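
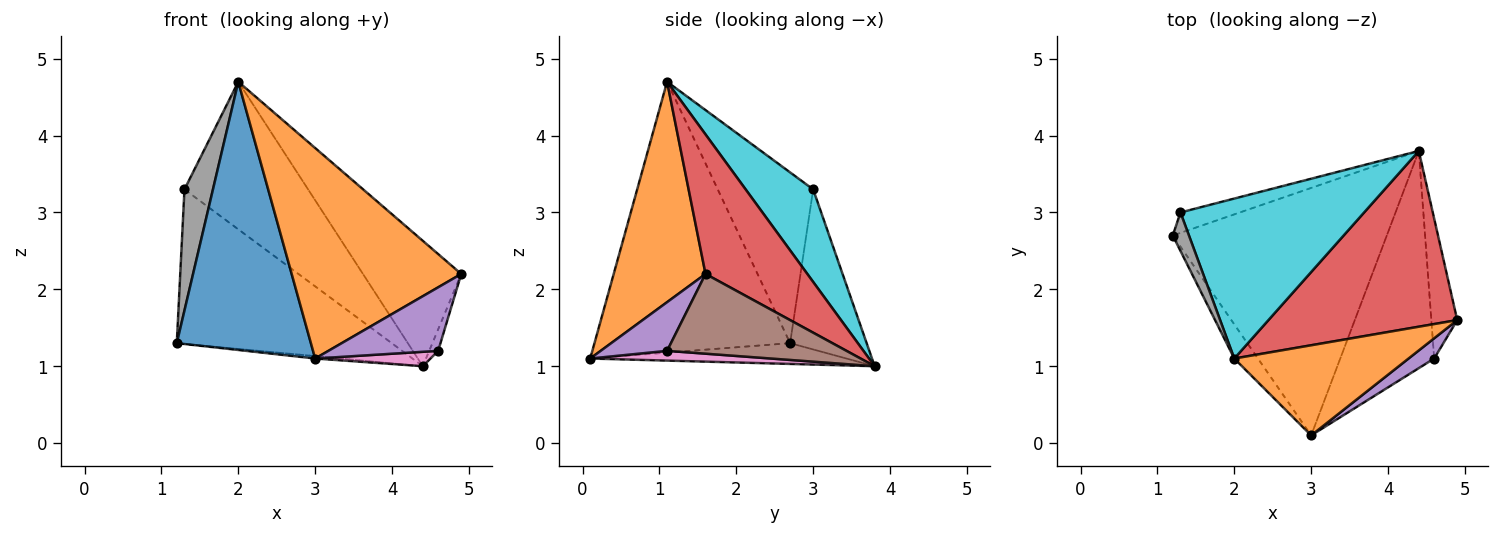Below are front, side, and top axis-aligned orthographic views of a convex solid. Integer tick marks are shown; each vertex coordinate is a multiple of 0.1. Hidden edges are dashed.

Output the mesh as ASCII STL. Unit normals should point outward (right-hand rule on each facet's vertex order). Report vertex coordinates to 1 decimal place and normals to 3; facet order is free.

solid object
 facet normal -0.823 -0.564 -0.072
  outer loop
   vertex 2.0 1.1 4.7
   vertex 1.2 2.7 1.3
   vertex 3.0 0.1 1.1
  endloop
 endfacet
 facet normal 0.446 -0.823 0.352
  outer loop
   vertex 2.0 1.1 4.7
   vertex 3.0 0.1 1.1
   vertex 4.9 1.6 2.2
  endloop
 endfacet
 facet normal -0.097 0.010 -0.995
  outer loop
   vertex 4.4 3.8 1.0
   vertex 3.0 0.1 1.1
   vertex 1.2 2.7 1.3
  endloop
 endfacet
 facet normal 0.516 0.498 0.698
  outer loop
   vertex 4.4 3.8 1.0
   vertex 2.0 1.1 4.7
   vertex 4.9 1.6 2.2
  endloop
 endfacet
 facet normal 0.499 -0.825 0.263
  outer loop
   vertex 4.6 1.1 1.2
   vertex 4.9 1.6 2.2
   vertex 3.0 0.1 1.1
  endloop
 endfacet
 facet normal 0.950 0.047 -0.309
  outer loop
   vertex 4.6 1.1 1.2
   vertex 4.4 3.8 1.0
   vertex 4.9 1.6 2.2
  endloop
 endfacet
 facet normal 0.103 -0.066 -0.992
  outer loop
   vertex 4.6 1.1 1.2
   vertex 3.0 0.1 1.1
   vertex 4.4 3.8 1.0
  endloop
 endfacet
 facet normal -0.954 -0.285 0.090
  outer loop
   vertex 1.3 3.0 3.3
   vertex 1.2 2.7 1.3
   vertex 2.0 1.1 4.7
  endloop
 endfacet
 facet normal -0.333 0.935 -0.124
  outer loop
   vertex 1.3 3.0 3.3
   vertex 4.4 3.8 1.0
   vertex 1.2 2.7 1.3
  endloop
 endfacet
 facet normal 0.347 0.636 0.689
  outer loop
   vertex 1.3 3.0 3.3
   vertex 2.0 1.1 4.7
   vertex 4.4 3.8 1.0
  endloop
 endfacet
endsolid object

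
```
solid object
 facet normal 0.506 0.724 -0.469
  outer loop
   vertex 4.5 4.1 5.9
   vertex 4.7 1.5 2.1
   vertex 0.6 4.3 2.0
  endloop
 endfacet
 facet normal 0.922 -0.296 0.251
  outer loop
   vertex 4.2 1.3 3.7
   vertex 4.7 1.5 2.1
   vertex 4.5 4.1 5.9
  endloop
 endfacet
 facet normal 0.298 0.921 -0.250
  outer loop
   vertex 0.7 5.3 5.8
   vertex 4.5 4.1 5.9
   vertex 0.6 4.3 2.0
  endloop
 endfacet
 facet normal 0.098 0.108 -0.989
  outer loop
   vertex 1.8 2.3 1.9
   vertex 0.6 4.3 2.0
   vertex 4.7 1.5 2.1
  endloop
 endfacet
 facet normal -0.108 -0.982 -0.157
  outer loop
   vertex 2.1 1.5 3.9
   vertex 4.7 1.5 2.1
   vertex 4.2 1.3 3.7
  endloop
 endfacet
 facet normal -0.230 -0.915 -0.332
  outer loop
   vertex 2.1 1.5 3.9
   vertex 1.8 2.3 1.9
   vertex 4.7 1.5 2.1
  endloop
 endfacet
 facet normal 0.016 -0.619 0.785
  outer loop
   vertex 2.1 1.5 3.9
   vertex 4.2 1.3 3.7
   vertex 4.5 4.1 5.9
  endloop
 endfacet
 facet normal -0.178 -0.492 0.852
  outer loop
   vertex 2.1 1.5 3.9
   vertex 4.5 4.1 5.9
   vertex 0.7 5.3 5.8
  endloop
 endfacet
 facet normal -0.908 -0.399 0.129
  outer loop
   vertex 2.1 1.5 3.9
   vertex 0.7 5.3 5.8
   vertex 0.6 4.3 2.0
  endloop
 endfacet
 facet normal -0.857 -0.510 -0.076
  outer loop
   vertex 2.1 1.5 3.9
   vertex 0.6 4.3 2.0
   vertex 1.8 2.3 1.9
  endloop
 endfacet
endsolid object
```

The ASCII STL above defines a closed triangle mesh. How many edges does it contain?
15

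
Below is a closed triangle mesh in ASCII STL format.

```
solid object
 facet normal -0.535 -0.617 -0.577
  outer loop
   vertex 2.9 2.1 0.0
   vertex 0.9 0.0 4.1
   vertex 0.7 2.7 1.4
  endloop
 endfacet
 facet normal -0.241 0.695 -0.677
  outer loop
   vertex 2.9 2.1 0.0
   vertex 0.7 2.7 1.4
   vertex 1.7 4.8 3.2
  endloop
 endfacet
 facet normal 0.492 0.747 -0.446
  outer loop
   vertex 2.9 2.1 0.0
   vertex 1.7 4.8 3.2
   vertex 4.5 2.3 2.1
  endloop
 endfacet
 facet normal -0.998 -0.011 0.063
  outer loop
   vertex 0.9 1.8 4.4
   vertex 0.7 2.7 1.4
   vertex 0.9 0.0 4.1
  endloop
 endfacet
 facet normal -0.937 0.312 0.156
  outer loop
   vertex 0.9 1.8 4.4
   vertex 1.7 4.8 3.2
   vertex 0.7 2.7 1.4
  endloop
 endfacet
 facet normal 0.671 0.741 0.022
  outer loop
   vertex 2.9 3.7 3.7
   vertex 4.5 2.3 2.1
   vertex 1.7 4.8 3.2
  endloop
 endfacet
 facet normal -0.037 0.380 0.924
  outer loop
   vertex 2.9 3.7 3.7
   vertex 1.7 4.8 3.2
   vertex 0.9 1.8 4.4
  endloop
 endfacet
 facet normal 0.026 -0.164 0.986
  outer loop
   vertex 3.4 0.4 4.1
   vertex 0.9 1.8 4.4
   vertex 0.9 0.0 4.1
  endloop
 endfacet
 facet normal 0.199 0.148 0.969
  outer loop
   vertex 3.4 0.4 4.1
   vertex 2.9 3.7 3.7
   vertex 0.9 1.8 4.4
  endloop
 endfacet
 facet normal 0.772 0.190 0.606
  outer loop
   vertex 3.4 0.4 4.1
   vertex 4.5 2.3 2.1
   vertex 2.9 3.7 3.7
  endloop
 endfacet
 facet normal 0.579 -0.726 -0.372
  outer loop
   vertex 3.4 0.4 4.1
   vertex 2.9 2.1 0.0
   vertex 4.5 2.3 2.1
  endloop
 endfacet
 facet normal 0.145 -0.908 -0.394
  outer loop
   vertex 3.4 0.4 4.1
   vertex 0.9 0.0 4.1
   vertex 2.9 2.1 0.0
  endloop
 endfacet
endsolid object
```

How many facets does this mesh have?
12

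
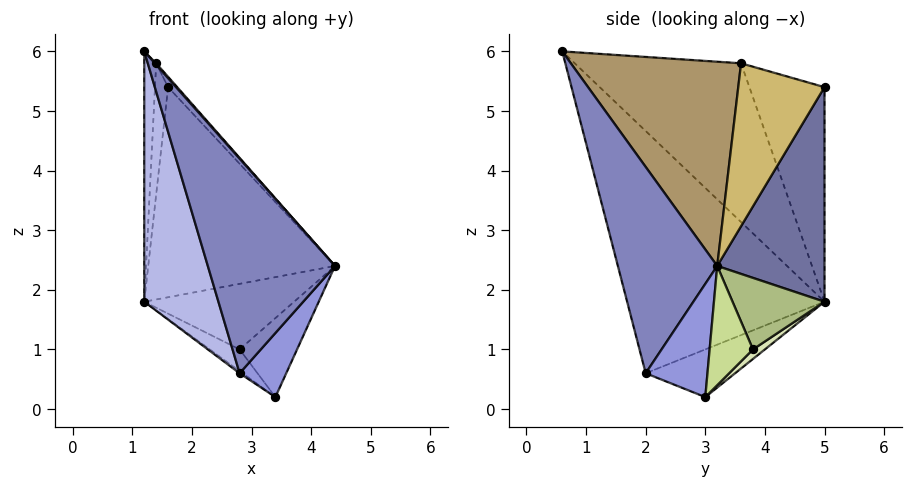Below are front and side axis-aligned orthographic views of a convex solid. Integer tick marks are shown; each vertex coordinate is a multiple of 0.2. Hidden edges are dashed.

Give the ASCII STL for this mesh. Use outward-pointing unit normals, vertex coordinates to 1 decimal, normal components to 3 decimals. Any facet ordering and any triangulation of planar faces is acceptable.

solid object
 facet normal 0.497 0.866 -0.055
  outer loop
   vertex 1.6 5.0 5.4
   vertex 4.4 3.2 2.4
   vertex 1.2 5.0 1.8
  endloop
 endfacet
 facet normal 0.615 -0.788 -0.022
  outer loop
   vertex 2.8 2.0 0.6
   vertex 4.4 3.2 2.4
   vertex 1.2 0.6 6.0
  endloop
 endfacet
 facet normal 0.763 -0.576 -0.294
  outer loop
   vertex 2.8 2.0 0.6
   vertex 3.4 3.0 0.2
   vertex 4.4 3.2 2.4
  endloop
 endfacet
 facet normal -0.878 -0.330 -0.346
  outer loop
   vertex 2.8 2.0 0.6
   vertex 1.2 0.6 6.0
   vertex 1.2 5.0 1.8
  endloop
 endfacet
 facet normal -0.577 0.019 -0.817
  outer loop
   vertex 2.8 2.0 0.6
   vertex 1.2 5.0 1.8
   vertex 3.4 3.0 0.2
  endloop
 endfacet
 facet normal 0.509 0.830 -0.226
  outer loop
   vertex 2.8 3.8 1.0
   vertex 1.2 5.0 1.8
   vertex 4.4 3.2 2.4
  endloop
 endfacet
 facet normal 0.569 0.754 -0.327
  outer loop
   vertex 2.8 3.8 1.0
   vertex 4.4 3.2 2.4
   vertex 3.4 3.0 0.2
  endloop
 endfacet
 facet normal 0.311 0.778 -0.545
  outer loop
   vertex 2.8 3.8 1.0
   vertex 3.4 3.0 0.2
   vertex 1.2 5.0 1.8
  endloop
 endfacet
 facet normal 0.749 -0.006 0.662
  outer loop
   vertex 1.4 3.6 5.8
   vertex 1.2 0.6 6.0
   vertex 4.4 3.2 2.4
  endloop
 endfacet
 facet normal 0.752 0.079 0.654
  outer loop
   vertex 1.4 3.6 5.8
   vertex 4.4 3.2 2.4
   vertex 1.6 5.0 5.4
  endloop
 endfacet
 facet normal -0.995 0.071 0.075
  outer loop
   vertex 1.4 3.6 5.8
   vertex 1.2 5.0 1.8
   vertex 1.2 0.6 6.0
  endloop
 endfacet
 facet normal -0.979 0.171 0.109
  outer loop
   vertex 1.4 3.6 5.8
   vertex 1.6 5.0 5.4
   vertex 1.2 5.0 1.8
  endloop
 endfacet
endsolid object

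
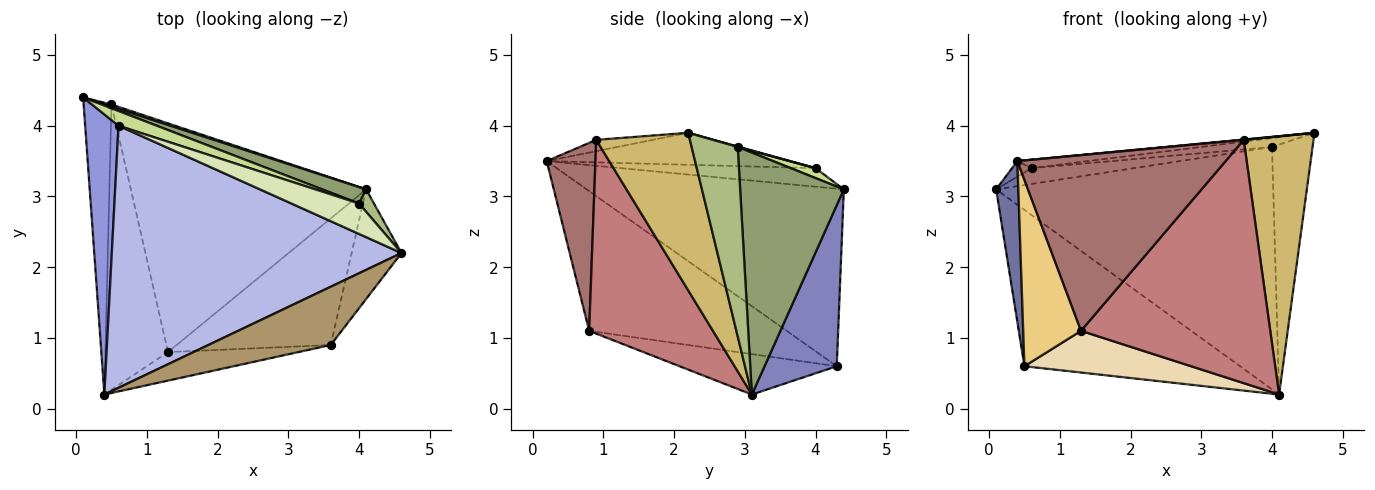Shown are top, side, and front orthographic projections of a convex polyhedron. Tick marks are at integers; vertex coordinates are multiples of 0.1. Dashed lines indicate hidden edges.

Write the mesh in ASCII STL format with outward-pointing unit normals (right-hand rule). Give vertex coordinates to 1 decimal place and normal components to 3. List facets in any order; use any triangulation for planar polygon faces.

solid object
 facet normal -0.984 -0.085 -0.154
  outer loop
   vertex 0.5 4.3 0.6
   vertex 0.4 0.2 3.5
   vertex 0.1 4.4 3.1
  endloop
 endfacet
 facet normal 0.317 0.948 0.013
  outer loop
   vertex 0.5 4.3 0.6
   vertex 0.1 4.4 3.1
   vertex 4.1 3.1 0.2
  endloop
 endfacet
 facet normal -0.485 0.049 0.873
  outer loop
   vertex 0.6 4.0 3.4
   vertex 0.1 4.4 3.1
   vertex 0.4 0.2 3.5
  endloop
 endfacet
 facet normal -0.110 0.032 0.993
  outer loop
   vertex 0.6 4.0 3.4
   vertex 0.4 0.2 3.5
   vertex 4.6 2.2 3.9
  endloop
 endfacet
 facet normal 0.350 0.935 0.063
  outer loop
   vertex 4.0 2.9 3.7
   vertex 4.1 3.1 0.2
   vertex 0.1 4.4 3.1
  endloop
 endfacet
 facet normal 0.750 0.659 0.059
  outer loop
   vertex 4.0 2.9 3.7
   vertex 4.6 2.2 3.9
   vertex 4.1 3.1 0.2
  endloop
 endfacet
 facet normal 0.174 0.721 0.671
  outer loop
   vertex 4.0 2.9 3.7
   vertex 0.1 4.4 3.1
   vertex 0.6 4.0 3.4
  endloop
 endfacet
 facet normal 0.006 0.279 0.960
  outer loop
   vertex 4.0 2.9 3.7
   vertex 0.6 4.0 3.4
   vertex 4.6 2.2 3.9
  endloop
 endfacet
 facet normal -0.092 -0.006 0.996
  outer loop
   vertex 3.6 0.9 3.8
   vertex 4.6 2.2 3.9
   vertex 0.4 0.2 3.5
  endloop
 endfacet
 facet normal 0.777 -0.579 -0.246
  outer loop
   vertex 3.6 0.9 3.8
   vertex 4.1 3.1 0.2
   vertex 4.6 2.2 3.9
  endloop
 endfacet
 facet normal -0.882 -0.258 -0.395
  outer loop
   vertex 1.3 0.8 1.1
   vertex 0.4 0.2 3.5
   vertex 0.5 4.3 0.6
  endloop
 endfacet
 facet normal -0.167 -0.177 -0.970
  outer loop
   vertex 1.3 0.8 1.1
   vertex 0.5 4.3 0.6
   vertex 4.1 3.1 0.2
  endloop
 endfacet
 facet normal 0.225 -0.962 -0.156
  outer loop
   vertex 1.3 0.8 1.1
   vertex 3.6 0.9 3.8
   vertex 0.4 0.2 3.5
  endloop
 endfacet
 facet normal 0.502 -0.767 -0.399
  outer loop
   vertex 1.3 0.8 1.1
   vertex 4.1 3.1 0.2
   vertex 3.6 0.9 3.8
  endloop
 endfacet
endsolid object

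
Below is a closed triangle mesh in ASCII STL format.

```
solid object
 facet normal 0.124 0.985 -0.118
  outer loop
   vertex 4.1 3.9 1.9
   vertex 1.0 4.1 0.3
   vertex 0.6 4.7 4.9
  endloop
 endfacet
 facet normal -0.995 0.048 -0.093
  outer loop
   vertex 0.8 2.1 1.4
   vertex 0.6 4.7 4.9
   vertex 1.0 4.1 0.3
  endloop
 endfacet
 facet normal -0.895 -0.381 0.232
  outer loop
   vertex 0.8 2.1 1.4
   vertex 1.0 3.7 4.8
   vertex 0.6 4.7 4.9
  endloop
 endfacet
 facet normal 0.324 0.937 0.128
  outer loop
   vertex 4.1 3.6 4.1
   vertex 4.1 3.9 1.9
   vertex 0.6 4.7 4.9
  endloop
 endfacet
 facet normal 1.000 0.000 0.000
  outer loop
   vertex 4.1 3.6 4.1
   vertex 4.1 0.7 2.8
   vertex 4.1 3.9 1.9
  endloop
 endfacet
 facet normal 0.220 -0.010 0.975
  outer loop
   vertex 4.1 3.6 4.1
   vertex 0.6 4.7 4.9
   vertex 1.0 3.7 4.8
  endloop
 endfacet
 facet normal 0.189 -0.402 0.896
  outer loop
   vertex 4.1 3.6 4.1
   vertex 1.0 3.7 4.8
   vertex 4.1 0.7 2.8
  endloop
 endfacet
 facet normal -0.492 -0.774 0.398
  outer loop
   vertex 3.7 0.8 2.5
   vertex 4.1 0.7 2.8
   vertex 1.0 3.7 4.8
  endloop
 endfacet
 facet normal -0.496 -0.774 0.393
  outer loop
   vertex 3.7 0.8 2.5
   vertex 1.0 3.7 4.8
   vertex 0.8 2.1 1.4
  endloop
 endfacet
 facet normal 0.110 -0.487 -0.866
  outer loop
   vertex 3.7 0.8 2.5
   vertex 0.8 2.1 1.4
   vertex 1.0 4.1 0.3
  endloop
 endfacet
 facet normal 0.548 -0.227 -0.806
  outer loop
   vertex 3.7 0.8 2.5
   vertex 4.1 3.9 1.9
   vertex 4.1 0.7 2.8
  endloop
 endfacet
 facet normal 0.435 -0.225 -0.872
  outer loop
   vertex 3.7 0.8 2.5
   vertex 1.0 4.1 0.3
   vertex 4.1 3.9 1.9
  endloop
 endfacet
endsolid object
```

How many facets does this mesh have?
12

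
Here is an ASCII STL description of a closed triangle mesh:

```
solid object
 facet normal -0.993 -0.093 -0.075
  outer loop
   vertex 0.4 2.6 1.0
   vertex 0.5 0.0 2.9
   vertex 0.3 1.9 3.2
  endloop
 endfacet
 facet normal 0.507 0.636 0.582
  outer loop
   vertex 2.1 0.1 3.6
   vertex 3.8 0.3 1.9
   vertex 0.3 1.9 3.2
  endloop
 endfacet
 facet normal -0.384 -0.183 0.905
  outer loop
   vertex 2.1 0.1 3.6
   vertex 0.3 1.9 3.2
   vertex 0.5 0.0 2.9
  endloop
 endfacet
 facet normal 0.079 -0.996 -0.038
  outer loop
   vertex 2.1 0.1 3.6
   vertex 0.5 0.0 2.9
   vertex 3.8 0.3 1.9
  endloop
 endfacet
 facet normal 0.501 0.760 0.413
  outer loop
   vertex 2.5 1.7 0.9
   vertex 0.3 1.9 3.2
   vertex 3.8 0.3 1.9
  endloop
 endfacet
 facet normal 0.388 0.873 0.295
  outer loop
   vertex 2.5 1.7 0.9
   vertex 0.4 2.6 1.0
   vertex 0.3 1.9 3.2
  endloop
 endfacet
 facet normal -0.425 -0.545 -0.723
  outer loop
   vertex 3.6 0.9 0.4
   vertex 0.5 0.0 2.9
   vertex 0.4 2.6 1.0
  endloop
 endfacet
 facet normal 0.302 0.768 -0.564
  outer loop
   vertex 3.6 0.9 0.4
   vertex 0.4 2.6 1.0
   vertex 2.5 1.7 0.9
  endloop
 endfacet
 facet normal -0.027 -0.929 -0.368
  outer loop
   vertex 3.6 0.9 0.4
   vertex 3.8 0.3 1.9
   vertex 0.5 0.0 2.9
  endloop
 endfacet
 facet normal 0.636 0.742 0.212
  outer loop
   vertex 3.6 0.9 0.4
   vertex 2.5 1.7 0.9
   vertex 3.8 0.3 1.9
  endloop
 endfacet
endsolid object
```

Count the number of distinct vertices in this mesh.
7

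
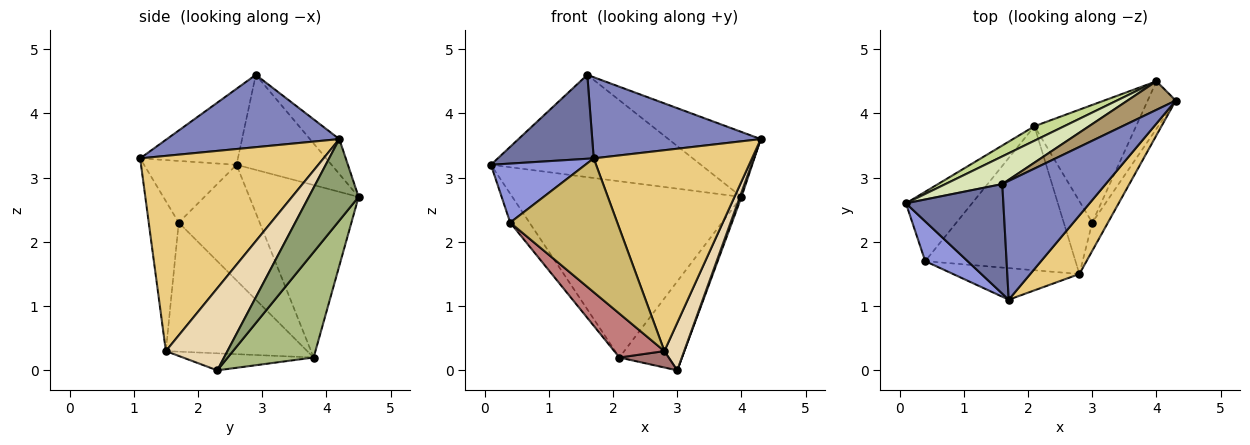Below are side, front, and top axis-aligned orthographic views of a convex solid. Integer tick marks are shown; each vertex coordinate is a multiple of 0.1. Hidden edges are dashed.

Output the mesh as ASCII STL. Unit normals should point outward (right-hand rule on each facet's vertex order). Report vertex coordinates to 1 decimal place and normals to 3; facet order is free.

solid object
 facet normal -0.527 -0.517 0.675
  outer loop
   vertex 1.6 2.9 4.6
   vertex 0.1 2.6 3.2
   vertex 1.7 1.1 3.3
  endloop
 endfacet
 facet normal 0.500 -0.489 0.715
  outer loop
   vertex 1.6 2.9 4.6
   vertex 1.7 1.1 3.3
   vertex 4.3 4.2 3.6
  endloop
 endfacet
 facet normal -0.631 -0.644 0.434
  outer loop
   vertex 0.4 1.7 2.3
   vertex 1.7 1.1 3.3
   vertex 0.1 2.6 3.2
  endloop
 endfacet
 facet normal -0.850 0.202 -0.486
  outer loop
   vertex 0.4 1.7 2.3
   vertex 0.1 2.6 3.2
   vertex 2.1 3.8 0.2
  endloop
 endfacet
 facet normal 0.945 -0.030 -0.325
  outer loop
   vertex 4.0 4.5 2.7
   vertex 4.3 4.2 3.6
   vertex 3.0 2.3 0.0
  endloop
 endfacet
 facet normal 0.638 0.464 -0.615
  outer loop
   vertex 4.0 4.5 2.7
   vertex 3.0 2.3 0.0
   vertex 2.1 3.8 0.2
  endloop
 endfacet
 facet normal -0.429 0.900 0.074
  outer loop
   vertex 4.0 4.5 2.7
   vertex 2.1 3.8 0.2
   vertex 0.1 2.6 3.2
  endloop
 endfacet
 facet normal -0.400 0.885 0.239
  outer loop
   vertex 4.0 4.5 2.7
   vertex 0.1 2.6 3.2
   vertex 1.6 2.9 4.6
  endloop
 endfacet
 facet normal -0.280 0.879 0.386
  outer loop
   vertex 4.0 4.5 2.7
   vertex 1.6 2.9 4.6
   vertex 4.3 4.2 3.6
  endloop
 endfacet
 facet normal -0.263 -0.939 -0.222
  outer loop
   vertex 2.8 1.5 0.3
   vertex 1.7 1.1 3.3
   vertex 0.4 1.7 2.3
  endloop
 endfacet
 facet normal 0.744 -0.642 0.187
  outer loop
   vertex 2.8 1.5 0.3
   vertex 4.3 4.2 3.6
   vertex 1.7 1.1 3.3
  endloop
 endfacet
 facet normal 0.937 -0.301 -0.179
  outer loop
   vertex 2.8 1.5 0.3
   vertex 3.0 2.3 0.0
   vertex 4.3 4.2 3.6
  endloop
 endfacet
 facet normal -0.504 -0.190 -0.843
  outer loop
   vertex 2.8 1.5 0.3
   vertex 2.1 3.8 0.2
   vertex 3.0 2.3 0.0
  endloop
 endfacet
 facet normal -0.635 -0.225 -0.739
  outer loop
   vertex 2.8 1.5 0.3
   vertex 0.4 1.7 2.3
   vertex 2.1 3.8 0.2
  endloop
 endfacet
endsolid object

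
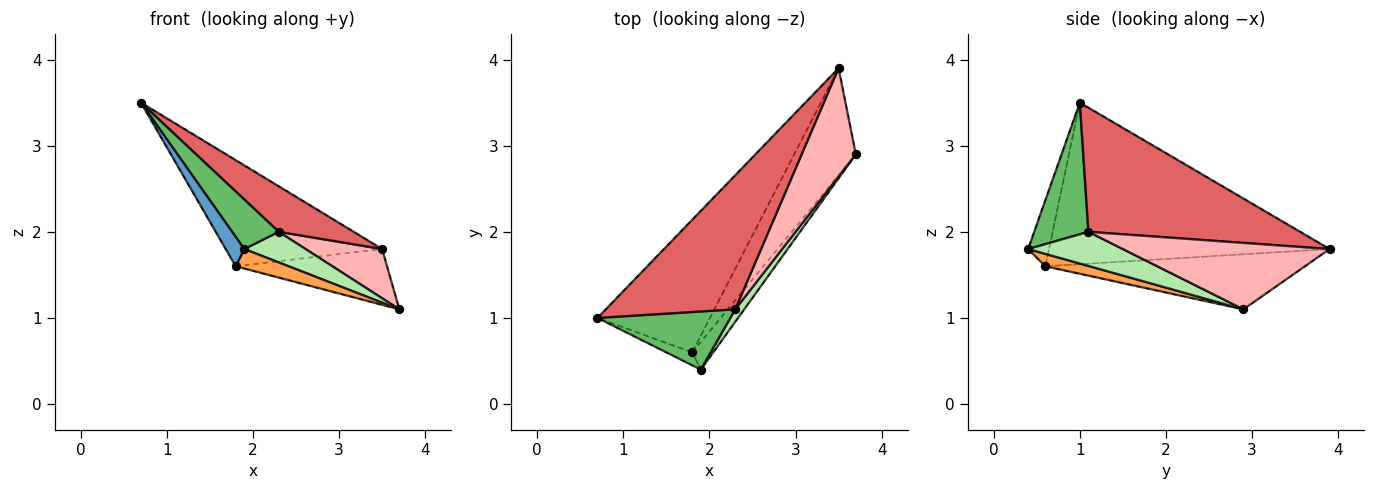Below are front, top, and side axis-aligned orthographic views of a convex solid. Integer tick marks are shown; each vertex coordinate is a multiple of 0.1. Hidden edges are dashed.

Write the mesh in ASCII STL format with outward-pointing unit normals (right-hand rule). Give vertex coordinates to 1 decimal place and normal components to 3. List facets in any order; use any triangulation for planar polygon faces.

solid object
 facet normal -0.717 -0.639 -0.280
  outer loop
   vertex 1.8 0.6 1.6
   vertex 1.9 0.4 1.8
   vertex 0.7 1.0 3.5
  endloop
 endfacet
 facet normal -0.746 0.416 -0.520
  outer loop
   vertex 1.8 0.6 1.6
   vertex 0.7 1.0 3.5
   vertex 3.5 3.9 1.8
  endloop
 endfacet
 facet normal 0.434 -0.519 -0.736
  outer loop
   vertex 1.8 0.6 1.6
   vertex 3.7 2.9 1.1
   vertex 1.9 0.4 1.8
  endloop
 endfacet
 facet normal -0.621 0.362 -0.695
  outer loop
   vertex 1.8 0.6 1.6
   vertex 3.5 3.9 1.8
   vertex 3.7 2.9 1.1
  endloop
 endfacet
 facet normal 0.602 -0.518 0.608
  outer loop
   vertex 2.3 1.1 2.0
   vertex 0.7 1.0 3.5
   vertex 1.9 0.4 1.8
  endloop
 endfacet
 facet normal 0.820 -0.530 0.215
  outer loop
   vertex 2.3 1.1 2.0
   vertex 1.9 0.4 1.8
   vertex 3.7 2.9 1.1
  endloop
 endfacet
 facet normal 0.672 -0.238 0.701
  outer loop
   vertex 2.3 1.1 2.0
   vertex 3.5 3.9 1.8
   vertex 0.7 1.0 3.5
  endloop
 endfacet
 facet normal 0.745 -0.276 0.607
  outer loop
   vertex 2.3 1.1 2.0
   vertex 3.7 2.9 1.1
   vertex 3.5 3.9 1.8
  endloop
 endfacet
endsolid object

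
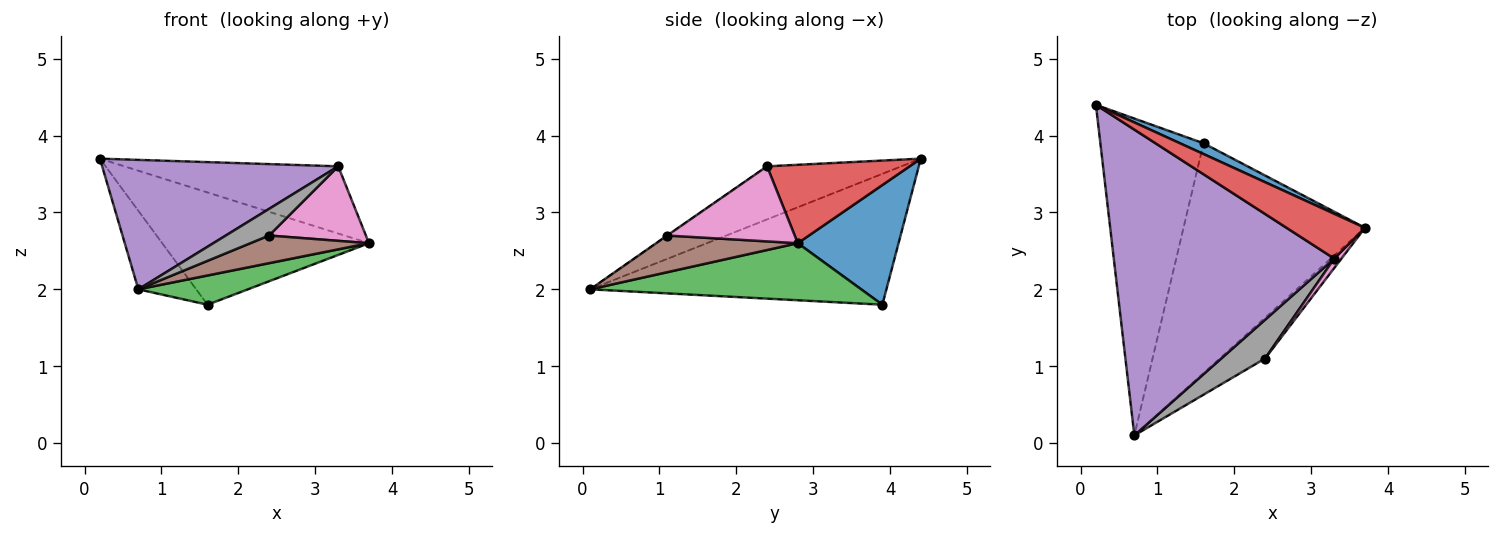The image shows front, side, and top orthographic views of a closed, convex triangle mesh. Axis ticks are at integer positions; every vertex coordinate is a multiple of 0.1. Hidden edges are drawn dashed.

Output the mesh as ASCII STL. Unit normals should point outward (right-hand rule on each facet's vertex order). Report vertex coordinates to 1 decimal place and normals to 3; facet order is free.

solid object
 facet normal 0.436 0.896 0.086
  outer loop
   vertex 1.6 3.9 1.8
   vertex 0.2 4.4 3.7
   vertex 3.7 2.8 2.6
  endloop
 endfacet
 facet normal -0.776 0.152 -0.612
  outer loop
   vertex 1.6 3.9 1.8
   vertex 0.7 0.1 2.0
   vertex 0.2 4.4 3.7
  endloop
 endfacet
 facet normal 0.298 -0.120 -0.947
  outer loop
   vertex 1.6 3.9 1.8
   vertex 3.7 2.8 2.6
   vertex 0.7 0.1 2.0
  endloop
 endfacet
 facet normal 0.485 0.728 0.485
  outer loop
   vertex 3.3 2.4 3.6
   vertex 3.7 2.8 2.6
   vertex 0.2 4.4 3.7
  endloop
 endfacet
 facet normal -0.217 -0.381 0.899
  outer loop
   vertex 3.3 2.4 3.6
   vertex 0.2 4.4 3.7
   vertex 0.7 0.1 2.0
  endloop
 endfacet
 facet normal 0.557 -0.467 -0.687
  outer loop
   vertex 2.4 1.1 2.7
   vertex 0.7 0.1 2.0
   vertex 3.7 2.8 2.6
  endloop
 endfacet
 facet normal 0.794 -0.603 0.077
  outer loop
   vertex 2.4 1.1 2.7
   vertex 3.7 2.8 2.6
   vertex 3.3 2.4 3.6
  endloop
 endfacet
 facet normal -0.006 -0.566 0.824
  outer loop
   vertex 2.4 1.1 2.7
   vertex 3.3 2.4 3.6
   vertex 0.7 0.1 2.0
  endloop
 endfacet
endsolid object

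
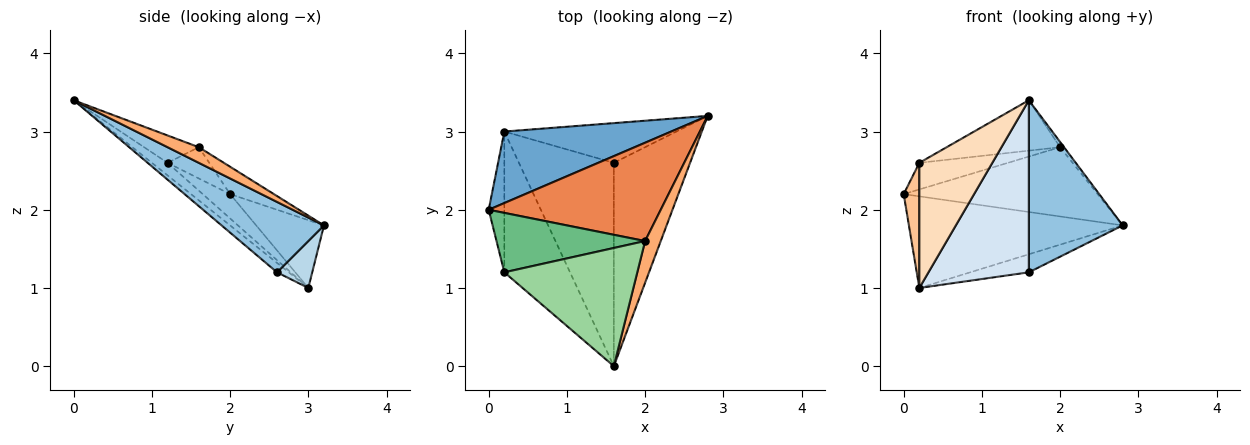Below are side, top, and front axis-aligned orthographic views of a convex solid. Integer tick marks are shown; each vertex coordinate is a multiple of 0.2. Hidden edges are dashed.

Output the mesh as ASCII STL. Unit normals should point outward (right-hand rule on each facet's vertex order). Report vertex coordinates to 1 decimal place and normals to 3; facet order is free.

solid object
 facet normal -0.242 0.765 0.597
  outer loop
   vertex 0.2 3.0 1.0
   vertex 0.0 2.0 2.2
   vertex 2.8 3.2 1.8
  endloop
 endfacet
 facet normal 0.576 -0.528 -0.624
  outer loop
   vertex 1.6 2.6 1.2
   vertex 2.8 3.2 1.8
   vertex 1.6 0.0 3.4
  endloop
 endfacet
 facet normal 0.241 0.402 -0.884
  outer loop
   vertex 1.6 2.6 1.2
   vertex 0.2 3.0 1.0
   vertex 2.8 3.2 1.8
  endloop
 endfacet
 facet normal -0.075 -0.644 -0.761
  outer loop
   vertex 1.6 2.6 1.2
   vertex 1.6 0.0 3.4
   vertex 0.2 3.0 1.0
  endloop
 endfacet
 facet normal -0.129 0.571 0.811
  outer loop
   vertex 2.0 1.6 2.8
   vertex 2.8 3.2 1.8
   vertex 0.0 2.0 2.2
  endloop
 endfacet
 facet normal 0.704 0.088 0.704
  outer loop
   vertex 2.0 1.6 2.8
   vertex 1.6 0.0 3.4
   vertex 2.8 3.2 1.8
  endloop
 endfacet
 facet normal -0.758 -0.433 -0.487
  outer loop
   vertex 0.2 1.2 2.6
   vertex 0.0 2.0 2.2
   vertex 0.2 3.0 1.0
  endloop
 endfacet
 facet normal -0.141 -0.658 -0.740
  outer loop
   vertex 0.2 1.2 2.6
   vertex 0.2 3.0 1.0
   vertex 1.6 0.0 3.4
  endloop
 endfacet
 facet normal -0.189 0.401 0.896
  outer loop
   vertex 0.2 1.2 2.6
   vertex 2.0 1.6 2.8
   vertex 0.0 2.0 2.2
  endloop
 endfacet
 facet normal -0.186 0.385 0.904
  outer loop
   vertex 0.2 1.2 2.6
   vertex 1.6 0.0 3.4
   vertex 2.0 1.6 2.8
  endloop
 endfacet
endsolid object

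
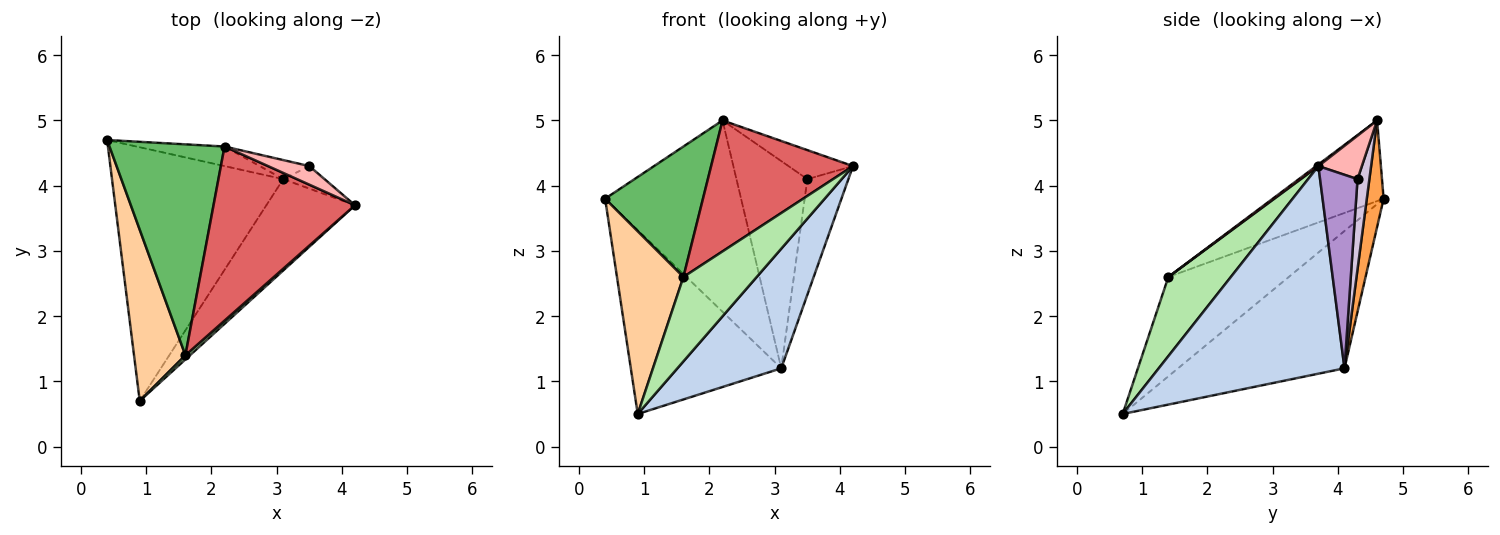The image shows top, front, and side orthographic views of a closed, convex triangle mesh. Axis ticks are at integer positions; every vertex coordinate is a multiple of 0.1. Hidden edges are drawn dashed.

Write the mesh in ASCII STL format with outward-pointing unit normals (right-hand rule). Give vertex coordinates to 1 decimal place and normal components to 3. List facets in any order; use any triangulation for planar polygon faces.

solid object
 facet normal -0.545 0.492 -0.679
  outer loop
   vertex 3.1 4.1 1.2
   vertex 0.9 0.7 0.5
   vertex 0.4 4.7 3.8
  endloop
 endfacet
 facet normal 0.818 -0.457 -0.349
  outer loop
   vertex 3.1 4.1 1.2
   vertex 4.2 3.7 4.3
   vertex 0.9 0.7 0.5
  endloop
 endfacet
 facet normal 0.122 0.987 -0.101
  outer loop
   vertex 3.1 4.1 1.2
   vertex 0.4 4.7 3.8
   vertex 2.2 4.6 5.0
  endloop
 endfacet
 facet normal -0.798 -0.440 0.413
  outer loop
   vertex 1.6 1.4 2.6
   vertex 0.4 4.7 3.8
   vertex 0.9 0.7 0.5
  endloop
 endfacet
 facet normal -0.512 -0.452 0.730
  outer loop
   vertex 1.6 1.4 2.6
   vertex 2.2 4.6 5.0
   vertex 0.4 4.7 3.8
  endloop
 endfacet
 facet normal 0.648 -0.760 0.037
  outer loop
   vertex 1.6 1.4 2.6
   vertex 0.9 0.7 0.5
   vertex 4.2 3.7 4.3
  endloop
 endfacet
 facet normal 0.009 -0.601 0.799
  outer loop
   vertex 1.6 1.4 2.6
   vertex 4.2 3.7 4.3
   vertex 2.2 4.6 5.0
  endloop
 endfacet
 facet normal 0.494 0.732 0.469
  outer loop
   vertex 3.5 4.3 4.1
   vertex 2.2 4.6 5.0
   vertex 4.2 3.7 4.3
  endloop
 endfacet
 facet normal 0.667 0.731 -0.142
  outer loop
   vertex 3.5 4.3 4.1
   vertex 4.2 3.7 4.3
   vertex 3.1 4.1 1.2
  endloop
 endfacet
 facet normal 0.164 0.982 -0.090
  outer loop
   vertex 3.5 4.3 4.1
   vertex 3.1 4.1 1.2
   vertex 2.2 4.6 5.0
  endloop
 endfacet
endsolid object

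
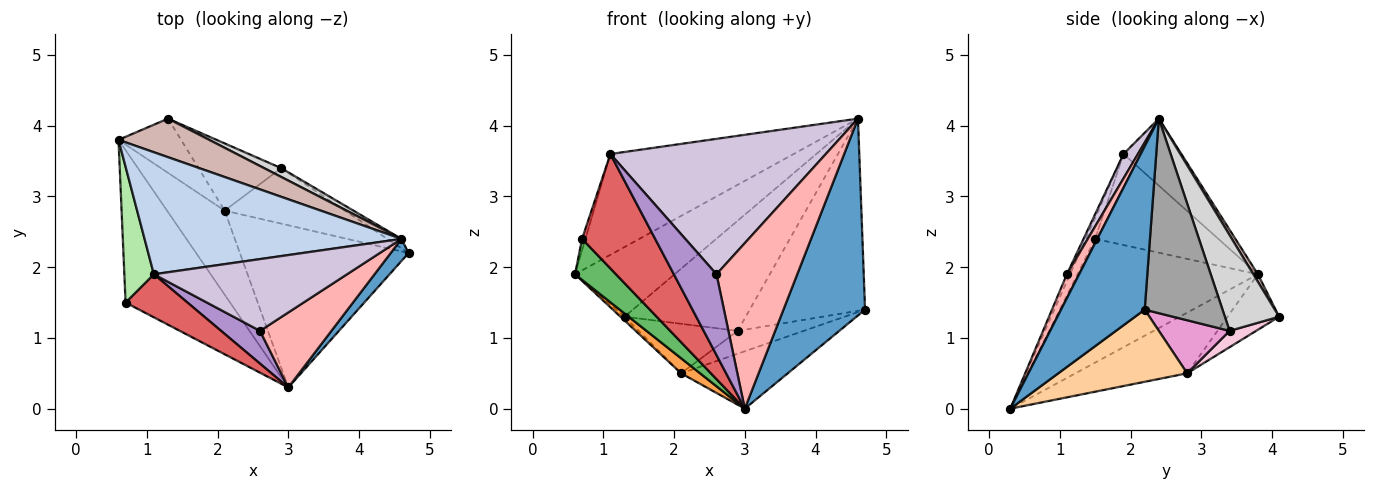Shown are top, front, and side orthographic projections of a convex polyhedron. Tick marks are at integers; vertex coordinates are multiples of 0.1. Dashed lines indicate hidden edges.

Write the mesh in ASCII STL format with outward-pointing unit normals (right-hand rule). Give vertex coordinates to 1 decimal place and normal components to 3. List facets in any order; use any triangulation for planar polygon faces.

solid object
 facet normal 0.714 -0.696 0.078
  outer loop
   vertex 4.6 2.4 4.1
   vertex 3.0 0.3 0.0
   vertex 4.7 2.2 1.4
  endloop
 endfacet
 facet normal -0.197 0.624 0.756
  outer loop
   vertex 1.1 1.9 3.6
   vertex 4.6 2.4 4.1
   vertex 0.6 3.8 1.9
  endloop
 endfacet
 facet normal -0.720 -0.122 -0.684
  outer loop
   vertex 2.1 2.8 0.5
   vertex 3.0 0.3 0.0
   vertex 0.6 3.8 1.9
  endloop
 endfacet
 facet normal 0.374 0.310 -0.874
  outer loop
   vertex 2.1 2.8 0.5
   vertex 4.7 2.2 1.4
   vertex 3.0 0.3 0.0
  endloop
 endfacet
 facet normal -0.753 -0.171 -0.636
  outer loop
   vertex 0.7 1.5 2.4
   vertex 0.6 3.8 1.9
   vertex 3.0 0.3 0.0
  endloop
 endfacet
 facet normal -0.951 0.026 0.308
  outer loop
   vertex 0.7 1.5 2.4
   vertex 1.1 1.9 3.6
   vertex 0.6 3.8 1.9
  endloop
 endfacet
 facet normal -0.120 -0.929 0.350
  outer loop
   vertex 0.7 1.5 2.4
   vertex 3.0 0.3 0.0
   vertex 1.1 1.9 3.6
  endloop
 endfacet
 facet normal 0.137 -0.902 0.409
  outer loop
   vertex 2.6 1.1 1.9
   vertex 3.0 0.3 0.0
   vertex 4.6 2.4 4.1
  endloop
 endfacet
 facet normal -0.068 -0.925 0.375
  outer loop
   vertex 2.6 1.1 1.9
   vertex 1.1 1.9 3.6
   vertex 3.0 0.3 0.0
  endloop
 endfacet
 facet normal 0.059 -0.882 0.467
  outer loop
   vertex 2.6 1.1 1.9
   vertex 4.6 2.4 4.1
   vertex 1.1 1.9 3.6
  endloop
 endfacet
 facet normal -0.663 0.052 -0.747
  outer loop
   vertex 1.3 4.1 1.3
   vertex 2.1 2.8 0.5
   vertex 0.6 3.8 1.9
  endloop
 endfacet
 facet normal 0.040 0.874 0.484
  outer loop
   vertex 1.3 4.1 1.3
   vertex 0.6 3.8 1.9
   vertex 4.6 2.4 4.1
  endloop
 endfacet
 facet normal 0.378 0.353 -0.856
  outer loop
   vertex 2.9 3.4 1.1
   vertex 4.7 2.2 1.4
   vertex 2.1 2.8 0.5
  endloop
 endfacet
 facet normal 0.157 0.586 -0.795
  outer loop
   vertex 2.9 3.4 1.1
   vertex 2.1 2.8 0.5
   vertex 1.3 4.1 1.3
  endloop
 endfacet
 facet normal 0.559 0.828 -0.041
  outer loop
   vertex 2.9 3.4 1.1
   vertex 4.6 2.4 4.1
   vertex 4.7 2.2 1.4
  endloop
 endfacet
 facet normal 0.407 0.910 0.073
  outer loop
   vertex 2.9 3.4 1.1
   vertex 1.3 4.1 1.3
   vertex 4.6 2.4 4.1
  endloop
 endfacet
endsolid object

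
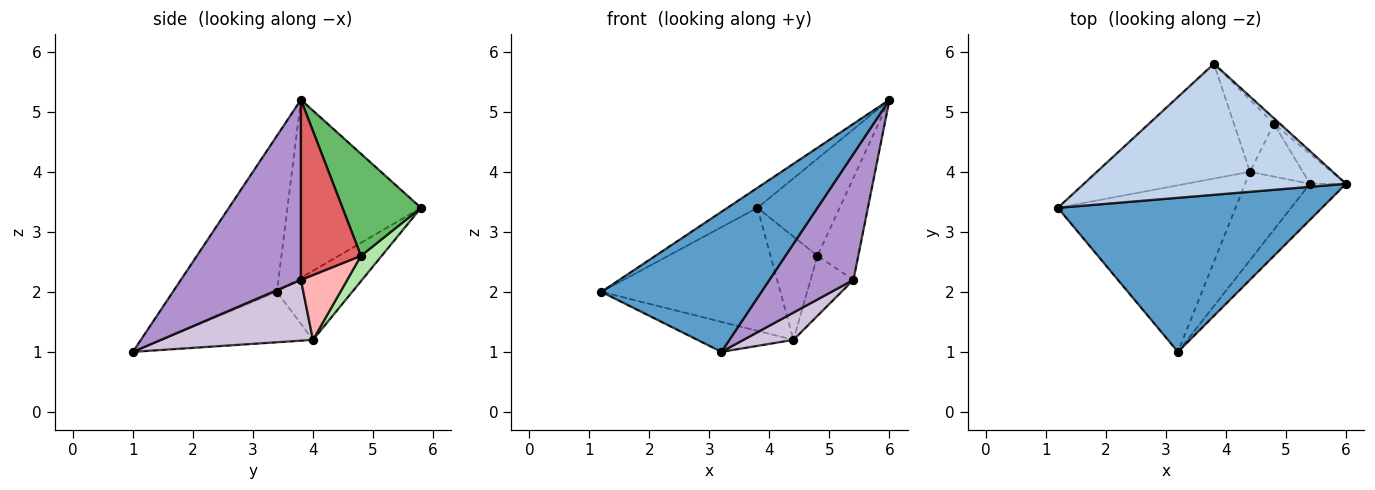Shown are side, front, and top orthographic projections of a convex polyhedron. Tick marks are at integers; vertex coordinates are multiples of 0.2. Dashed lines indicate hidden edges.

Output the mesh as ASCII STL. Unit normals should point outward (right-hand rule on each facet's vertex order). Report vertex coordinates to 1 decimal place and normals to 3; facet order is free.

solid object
 facet normal -0.401 -0.616 0.678
  outer loop
   vertex 3.2 1.0 1.0
   vertex 6.0 3.8 5.2
   vertex 1.2 3.4 2.0
  endloop
 endfacet
 facet normal -0.558 0.125 0.821
  outer loop
   vertex 3.8 5.8 3.4
   vertex 1.2 3.4 2.0
   vertex 6.0 3.8 5.2
  endloop
 endfacet
 facet normal -0.269 0.171 -0.948
  outer loop
   vertex 4.4 4.0 1.2
   vertex 3.2 1.0 1.0
   vertex 1.2 3.4 2.0
  endloop
 endfacet
 facet normal -0.294 0.699 -0.652
  outer loop
   vertex 4.4 4.0 1.2
   vertex 1.2 3.4 2.0
   vertex 3.8 5.8 3.4
  endloop
 endfacet
 facet normal 0.690 0.723 -0.041
  outer loop
   vertex 4.8 4.8 2.6
   vertex 3.8 5.8 3.4
   vertex 6.0 3.8 5.2
  endloop
 endfacet
 facet normal 0.341 0.771 -0.538
  outer loop
   vertex 4.8 4.8 2.6
   vertex 4.4 4.0 1.2
   vertex 3.8 5.8 3.4
  endloop
 endfacet
 facet normal 0.816 0.555 -0.163
  outer loop
   vertex 5.4 3.8 2.2
   vertex 4.8 4.8 2.6
   vertex 6.0 3.8 5.2
  endloop
 endfacet
 facet normal 0.630 0.583 -0.513
  outer loop
   vertex 5.4 3.8 2.2
   vertex 4.4 4.0 1.2
   vertex 4.8 4.8 2.6
  endloop
 endfacet
 facet normal 0.808 -0.566 -0.162
  outer loop
   vertex 5.4 3.8 2.2
   vertex 6.0 3.8 5.2
   vertex 3.2 1.0 1.0
  endloop
 endfacet
 facet normal 0.668 -0.220 -0.711
  outer loop
   vertex 5.4 3.8 2.2
   vertex 3.2 1.0 1.0
   vertex 4.4 4.0 1.2
  endloop
 endfacet
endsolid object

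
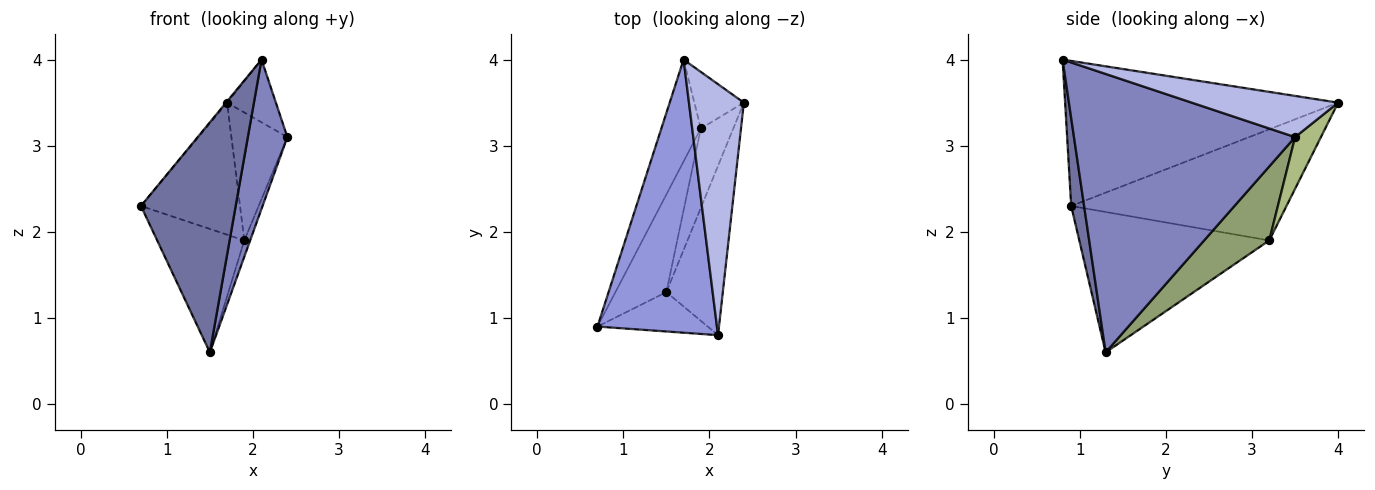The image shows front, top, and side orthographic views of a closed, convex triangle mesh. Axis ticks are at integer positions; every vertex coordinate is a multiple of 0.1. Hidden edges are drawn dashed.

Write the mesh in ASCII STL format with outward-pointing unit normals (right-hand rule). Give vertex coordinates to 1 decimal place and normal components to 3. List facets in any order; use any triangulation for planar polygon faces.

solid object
 facet normal 0.133 -0.977 -0.167
  outer loop
   vertex 1.5 1.3 0.6
   vertex 2.1 0.8 4.0
   vertex 0.7 0.9 2.3
  endloop
 endfacet
 facet normal 0.965 -0.173 -0.196
  outer loop
   vertex 1.5 1.3 0.6
   vertex 2.4 3.5 3.1
   vertex 2.1 0.8 4.0
  endloop
 endfacet
 facet normal -0.772 0.003 0.636
  outer loop
   vertex 1.7 4.0 3.5
   vertex 0.7 0.9 2.3
   vertex 2.1 0.8 4.0
  endloop
 endfacet
 facet normal 0.588 0.196 0.784
  outer loop
   vertex 1.7 4.0 3.5
   vertex 2.1 0.8 4.0
   vertex 2.4 3.5 3.1
  endloop
 endfacet
 facet normal 0.913 0.082 -0.401
  outer loop
   vertex 1.9 3.2 1.9
   vertex 2.4 3.5 3.1
   vertex 1.5 1.3 0.6
  endloop
 endfacet
 facet normal 0.389 0.843 -0.373
  outer loop
   vertex 1.9 3.2 1.9
   vertex 1.7 4.0 3.5
   vertex 2.4 3.5 3.1
  endloop
 endfacet
 facet normal -0.863 0.396 -0.313
  outer loop
   vertex 1.9 3.2 1.9
   vertex 1.5 1.3 0.6
   vertex 0.7 0.9 2.3
  endloop
 endfacet
 facet normal -0.865 0.398 -0.307
  outer loop
   vertex 1.9 3.2 1.9
   vertex 0.7 0.9 2.3
   vertex 1.7 4.0 3.5
  endloop
 endfacet
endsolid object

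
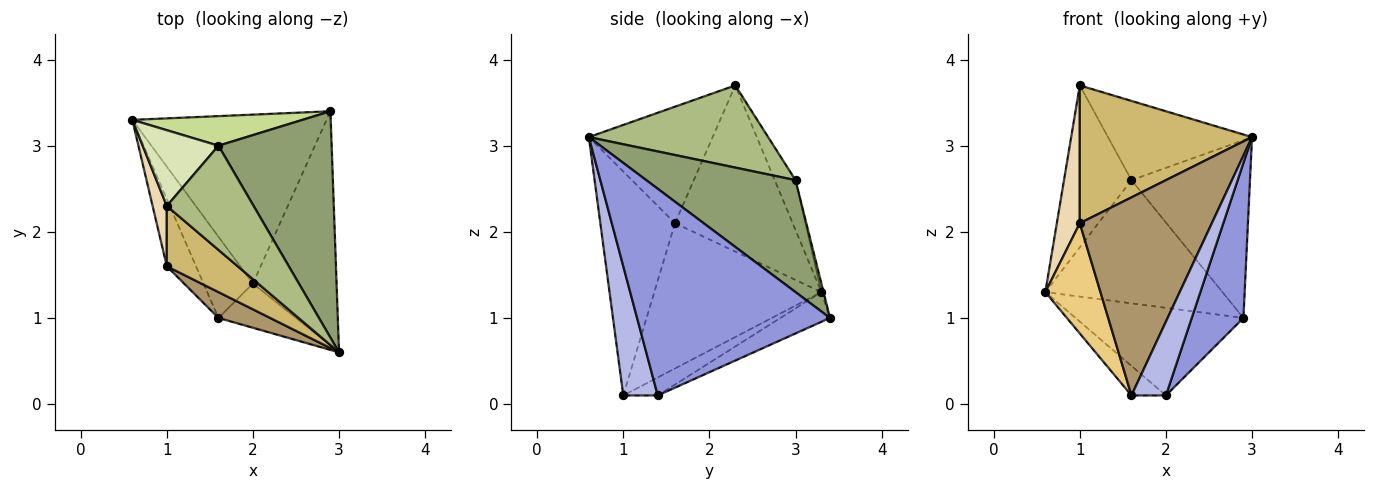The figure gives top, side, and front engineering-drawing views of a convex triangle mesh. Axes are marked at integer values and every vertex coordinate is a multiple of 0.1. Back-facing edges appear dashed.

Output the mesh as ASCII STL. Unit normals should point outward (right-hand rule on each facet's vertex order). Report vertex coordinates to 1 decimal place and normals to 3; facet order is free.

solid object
 facet normal -0.135 0.456 -0.880
  outer loop
   vertex 2.0 1.4 0.1
   vertex 0.6 3.3 1.3
   vertex 2.9 3.4 1.0
  endloop
 endfacet
 facet normal -0.323 0.323 -0.889
  outer loop
   vertex 2.0 1.4 0.1
   vertex 1.6 1.0 0.1
   vertex 0.6 3.3 1.3
  endloop
 endfacet
 facet normal 0.900 -0.241 -0.364
  outer loop
   vertex 2.0 1.4 0.1
   vertex 2.9 3.4 1.0
   vertex 3.0 0.6 3.1
  endloop
 endfacet
 facet normal 0.651 -0.651 -0.391
  outer loop
   vertex 2.0 1.4 0.1
   vertex 3.0 0.6 3.1
   vertex 1.6 1.0 0.1
  endloop
 endfacet
 facet normal 0.614 0.487 0.621
  outer loop
   vertex 1.6 3.0 2.6
   vertex 3.0 0.6 3.1
   vertex 2.9 3.4 1.0
  endloop
 endfacet
 facet normal 0.602 0.483 0.636
  outer loop
   vertex 1.6 3.0 2.6
   vertex 1.0 2.3 3.7
   vertex 3.0 0.6 3.1
  endloop
 endfacet
 facet normal -0.012 0.972 0.233
  outer loop
   vertex 1.6 3.0 2.6
   vertex 2.9 3.4 1.0
   vertex 0.6 3.3 1.3
  endloop
 endfacet
 facet normal -0.269 0.872 0.408
  outer loop
   vertex 1.6 3.0 2.6
   vertex 0.6 3.3 1.3
   vertex 1.0 2.3 3.7
  endloop
 endfacet
 facet normal -0.489 -0.865 0.113
  outer loop
   vertex 1.0 1.6 2.1
   vertex 1.6 1.0 0.1
   vertex 3.0 0.6 3.1
  endloop
 endfacet
 facet normal -0.550 -0.765 0.335
  outer loop
   vertex 1.0 1.6 2.1
   vertex 3.0 0.6 3.1
   vertex 1.0 2.3 3.7
  endloop
 endfacet
 facet normal -0.933 -0.308 -0.188
  outer loop
   vertex 1.0 1.6 2.1
   vertex 0.6 3.3 1.3
   vertex 1.6 1.0 0.1
  endloop
 endfacet
 facet normal -0.978 -0.191 0.083
  outer loop
   vertex 1.0 1.6 2.1
   vertex 1.0 2.3 3.7
   vertex 0.6 3.3 1.3
  endloop
 endfacet
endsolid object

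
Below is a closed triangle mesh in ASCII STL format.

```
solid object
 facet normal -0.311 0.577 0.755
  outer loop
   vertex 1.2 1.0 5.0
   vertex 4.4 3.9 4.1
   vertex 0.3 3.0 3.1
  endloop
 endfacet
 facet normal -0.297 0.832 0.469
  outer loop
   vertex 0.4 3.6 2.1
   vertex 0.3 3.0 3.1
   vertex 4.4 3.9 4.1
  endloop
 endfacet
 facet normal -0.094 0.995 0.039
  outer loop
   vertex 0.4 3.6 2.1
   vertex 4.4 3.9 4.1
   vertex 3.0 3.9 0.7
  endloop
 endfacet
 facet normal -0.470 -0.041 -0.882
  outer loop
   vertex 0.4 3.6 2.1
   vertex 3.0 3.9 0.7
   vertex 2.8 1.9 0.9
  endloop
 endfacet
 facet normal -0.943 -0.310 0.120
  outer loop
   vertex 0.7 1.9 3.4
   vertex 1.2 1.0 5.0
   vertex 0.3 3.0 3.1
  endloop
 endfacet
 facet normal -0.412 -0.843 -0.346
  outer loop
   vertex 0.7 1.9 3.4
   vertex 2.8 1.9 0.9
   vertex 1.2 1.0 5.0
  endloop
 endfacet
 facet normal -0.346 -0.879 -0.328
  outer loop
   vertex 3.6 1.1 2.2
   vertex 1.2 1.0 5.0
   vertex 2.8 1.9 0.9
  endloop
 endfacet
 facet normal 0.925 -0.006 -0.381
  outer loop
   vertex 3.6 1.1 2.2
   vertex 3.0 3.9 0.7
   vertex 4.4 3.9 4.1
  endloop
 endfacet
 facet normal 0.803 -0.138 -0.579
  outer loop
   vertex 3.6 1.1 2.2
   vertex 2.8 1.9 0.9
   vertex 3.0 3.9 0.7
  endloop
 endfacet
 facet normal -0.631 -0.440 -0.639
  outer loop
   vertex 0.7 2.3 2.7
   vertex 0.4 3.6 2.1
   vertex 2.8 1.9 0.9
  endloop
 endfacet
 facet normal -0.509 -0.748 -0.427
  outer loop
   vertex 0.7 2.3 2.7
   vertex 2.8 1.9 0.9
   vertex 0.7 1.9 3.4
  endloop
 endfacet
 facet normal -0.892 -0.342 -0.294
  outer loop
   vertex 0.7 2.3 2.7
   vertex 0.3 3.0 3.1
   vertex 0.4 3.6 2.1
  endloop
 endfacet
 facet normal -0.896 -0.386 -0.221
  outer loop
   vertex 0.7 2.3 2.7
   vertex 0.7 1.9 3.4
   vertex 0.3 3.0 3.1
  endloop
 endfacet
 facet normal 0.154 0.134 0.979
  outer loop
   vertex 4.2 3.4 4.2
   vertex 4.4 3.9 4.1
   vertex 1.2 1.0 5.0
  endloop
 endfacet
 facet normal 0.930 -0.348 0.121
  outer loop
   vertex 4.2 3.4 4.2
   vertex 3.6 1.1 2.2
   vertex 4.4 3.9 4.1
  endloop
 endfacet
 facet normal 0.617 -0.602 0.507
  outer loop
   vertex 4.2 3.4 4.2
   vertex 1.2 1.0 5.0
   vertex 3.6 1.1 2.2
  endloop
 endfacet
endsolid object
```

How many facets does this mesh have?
16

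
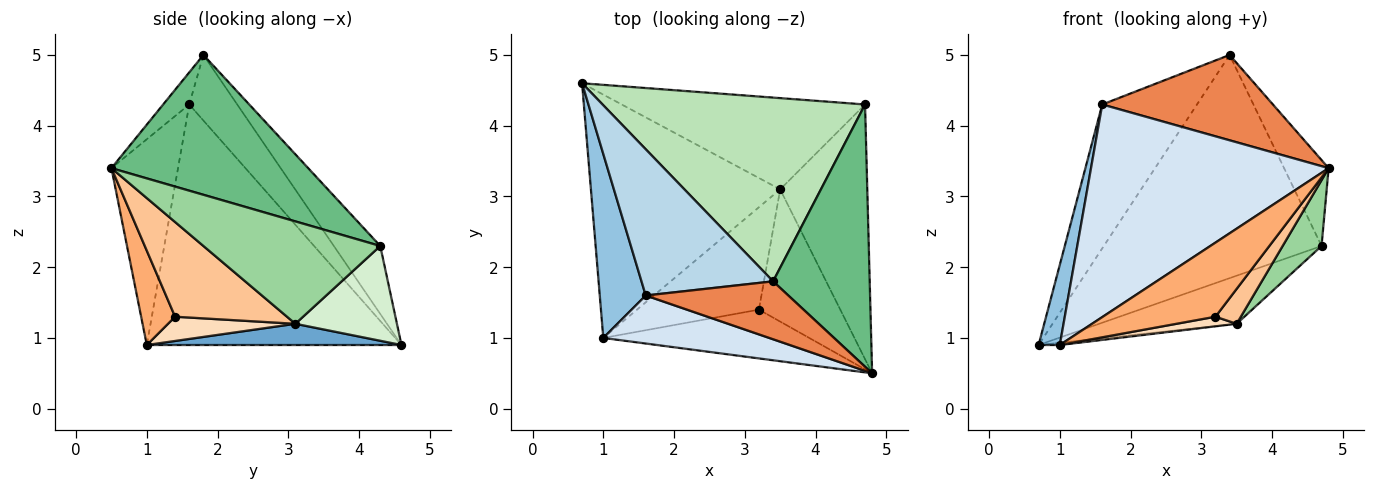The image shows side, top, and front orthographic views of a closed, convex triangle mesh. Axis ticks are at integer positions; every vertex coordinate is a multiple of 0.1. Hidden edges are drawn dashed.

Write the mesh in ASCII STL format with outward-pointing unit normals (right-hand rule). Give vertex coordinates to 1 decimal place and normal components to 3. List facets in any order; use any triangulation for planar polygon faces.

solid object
 facet normal 0.111 0.009 -0.994
  outer loop
   vertex 3.5 3.1 1.2
   vertex 1.0 1.0 0.9
   vertex 0.7 4.6 0.9
  endloop
 endfacet
 facet normal -0.979 -0.082 0.187
  outer loop
   vertex 1.6 1.6 4.3
   vertex 0.7 4.6 0.9
   vertex 1.0 1.0 0.9
  endloop
 endfacet
 facet normal -0.335 0.661 0.672
  outer loop
   vertex 1.6 1.6 4.3
   vertex 3.4 1.8 5.0
   vertex 0.7 4.6 0.9
  endloop
 endfacet
 facet normal -0.264 -0.941 0.213
  outer loop
   vertex 1.6 1.6 4.3
   vertex 1.0 1.0 0.9
   vertex 4.8 0.5 3.4
  endloop
 endfacet
 facet normal -0.125 -0.821 0.557
  outer loop
   vertex 1.6 1.6 4.3
   vertex 4.8 0.5 3.4
   vertex 3.4 1.8 5.0
  endloop
 endfacet
 facet normal 0.244 -0.810 -0.533
  outer loop
   vertex 3.2 1.4 1.3
   vertex 4.8 0.5 3.4
   vertex 1.0 1.0 0.9
  endloop
 endfacet
 facet normal 0.747 -0.170 -0.642
  outer loop
   vertex 3.2 1.4 1.3
   vertex 3.5 3.1 1.2
   vertex 4.8 0.5 3.4
  endloop
 endfacet
 facet normal 0.194 -0.092 -0.977
  outer loop
   vertex 3.2 1.4 1.3
   vertex 1.0 1.0 0.9
   vertex 3.5 3.1 1.2
  endloop
 endfacet
 facet normal 0.809 0.183 0.559
  outer loop
   vertex 4.7 4.3 2.3
   vertex 3.4 1.8 5.0
   vertex 4.8 0.5 3.4
  endloop
 endfacet
 facet normal 0.751 -0.165 -0.639
  outer loop
   vertex 4.7 4.3 2.3
   vertex 4.8 0.5 3.4
   vertex 3.5 3.1 1.2
  endloop
 endfacet
 facet normal -0.162 0.762 0.627
  outer loop
   vertex 4.7 4.3 2.3
   vertex 0.7 4.6 0.9
   vertex 3.4 1.8 5.0
  endloop
 endfacet
 facet normal 0.326 0.441 -0.836
  outer loop
   vertex 4.7 4.3 2.3
   vertex 3.5 3.1 1.2
   vertex 0.7 4.6 0.9
  endloop
 endfacet
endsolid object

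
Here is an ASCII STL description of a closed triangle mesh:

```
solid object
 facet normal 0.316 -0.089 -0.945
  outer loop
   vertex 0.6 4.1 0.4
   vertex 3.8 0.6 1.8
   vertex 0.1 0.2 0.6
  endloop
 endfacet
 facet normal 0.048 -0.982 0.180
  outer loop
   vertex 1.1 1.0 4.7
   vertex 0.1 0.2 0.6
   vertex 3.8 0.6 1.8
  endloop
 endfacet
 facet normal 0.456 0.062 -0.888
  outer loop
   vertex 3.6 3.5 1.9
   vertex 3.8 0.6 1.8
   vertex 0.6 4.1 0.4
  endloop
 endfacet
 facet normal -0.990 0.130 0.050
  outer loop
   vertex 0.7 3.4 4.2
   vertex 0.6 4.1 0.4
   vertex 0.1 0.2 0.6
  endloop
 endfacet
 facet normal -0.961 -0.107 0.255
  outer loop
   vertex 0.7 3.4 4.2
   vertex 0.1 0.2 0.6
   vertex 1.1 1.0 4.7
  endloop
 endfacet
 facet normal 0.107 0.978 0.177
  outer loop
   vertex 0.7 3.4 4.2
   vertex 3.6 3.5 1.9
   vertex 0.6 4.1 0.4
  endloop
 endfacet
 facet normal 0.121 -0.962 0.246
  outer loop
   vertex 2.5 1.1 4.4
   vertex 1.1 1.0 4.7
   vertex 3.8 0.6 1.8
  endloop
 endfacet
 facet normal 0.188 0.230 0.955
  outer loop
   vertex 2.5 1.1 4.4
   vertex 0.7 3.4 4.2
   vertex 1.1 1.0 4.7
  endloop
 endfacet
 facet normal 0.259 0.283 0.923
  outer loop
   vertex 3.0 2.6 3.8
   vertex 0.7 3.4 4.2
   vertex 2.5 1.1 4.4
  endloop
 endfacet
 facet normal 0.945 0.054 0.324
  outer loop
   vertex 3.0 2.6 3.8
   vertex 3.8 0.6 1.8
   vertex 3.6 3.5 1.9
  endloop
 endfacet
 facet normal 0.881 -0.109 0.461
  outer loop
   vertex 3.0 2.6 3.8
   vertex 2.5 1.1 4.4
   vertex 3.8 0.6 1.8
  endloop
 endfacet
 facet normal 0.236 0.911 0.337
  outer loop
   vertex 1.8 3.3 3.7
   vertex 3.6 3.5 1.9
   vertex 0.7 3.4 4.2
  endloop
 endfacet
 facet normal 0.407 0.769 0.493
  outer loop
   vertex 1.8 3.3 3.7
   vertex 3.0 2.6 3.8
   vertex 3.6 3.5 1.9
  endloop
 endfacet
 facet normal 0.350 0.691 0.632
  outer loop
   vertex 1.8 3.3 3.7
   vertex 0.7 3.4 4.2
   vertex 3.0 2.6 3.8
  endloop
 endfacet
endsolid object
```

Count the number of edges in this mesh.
21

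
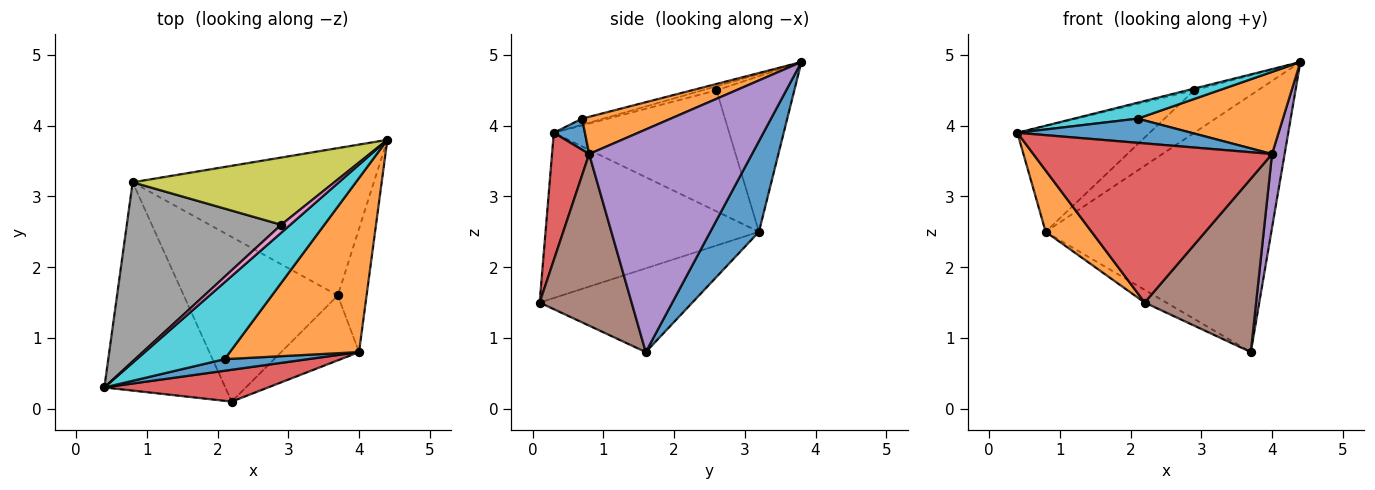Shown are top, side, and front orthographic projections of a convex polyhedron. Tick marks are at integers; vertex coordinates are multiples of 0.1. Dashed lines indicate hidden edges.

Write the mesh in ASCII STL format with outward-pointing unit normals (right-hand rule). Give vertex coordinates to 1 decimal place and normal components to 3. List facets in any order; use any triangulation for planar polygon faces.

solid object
 facet normal 0.184 0.853 -0.489
  outer loop
   vertex 0.8 3.2 2.5
   vertex 4.4 3.8 4.9
   vertex 3.7 1.6 0.8
  endloop
 endfacet
 facet normal -0.795 -0.171 -0.582
  outer loop
   vertex 0.8 3.2 2.5
   vertex 2.2 0.1 1.5
   vertex 0.4 0.3 3.9
  endloop
 endfacet
 facet normal -0.477 0.068 -0.877
  outer loop
   vertex 0.8 3.2 2.5
   vertex 3.7 1.6 0.8
   vertex 2.2 0.1 1.5
  endloop
 endfacet
 facet normal 0.151 -0.969 0.194
  outer loop
   vertex 4.0 0.8 3.6
   vertex 0.4 0.3 3.9
   vertex 2.2 0.1 1.5
  endloop
 endfacet
 facet normal 0.989 -0.076 -0.128
  outer loop
   vertex 4.0 0.8 3.6
   vertex 3.7 1.6 0.8
   vertex 4.4 3.8 4.9
  endloop
 endfacet
 facet normal 0.612 -0.741 -0.277
  outer loop
   vertex 4.0 0.8 3.6
   vertex 2.2 0.1 1.5
   vertex 3.7 1.6 0.8
  endloop
 endfacet
 facet normal -0.398 0.199 0.896
  outer loop
   vertex 2.9 2.6 4.5
   vertex 0.4 0.3 3.9
   vertex 4.4 3.8 4.9
  endloop
 endfacet
 facet normal -0.559 0.422 0.714
  outer loop
   vertex 2.9 2.6 4.5
   vertex 0.8 3.2 2.5
   vertex 0.4 0.3 3.9
  endloop
 endfacet
 facet normal -0.547 0.447 0.708
  outer loop
   vertex 2.9 2.6 4.5
   vertex 4.4 3.8 4.9
   vertex 0.8 3.2 2.5
  endloop
 endfacet
 facet normal -0.067 -0.202 0.977
  outer loop
   vertex 2.1 0.7 4.1
   vertex 4.4 3.8 4.9
   vertex 0.4 0.3 3.9
  endloop
 endfacet
 facet normal 0.159 -0.890 0.427
  outer loop
   vertex 2.1 0.7 4.1
   vertex 0.4 0.3 3.9
   vertex 4.0 0.8 3.6
  endloop
 endfacet
 facet normal 0.252 -0.413 0.875
  outer loop
   vertex 2.1 0.7 4.1
   vertex 4.0 0.8 3.6
   vertex 4.4 3.8 4.9
  endloop
 endfacet
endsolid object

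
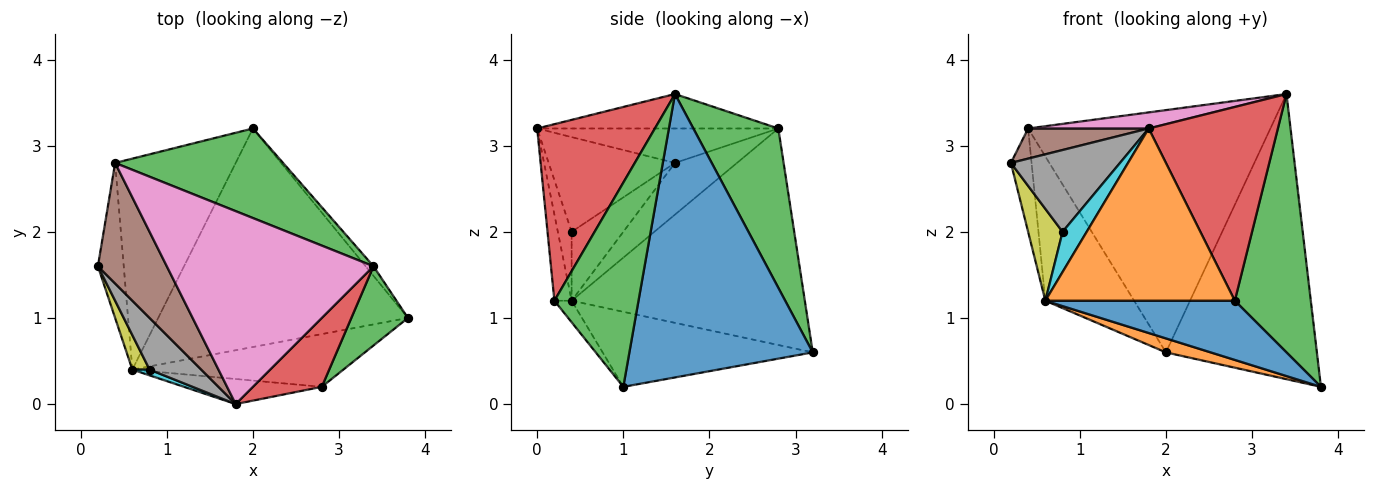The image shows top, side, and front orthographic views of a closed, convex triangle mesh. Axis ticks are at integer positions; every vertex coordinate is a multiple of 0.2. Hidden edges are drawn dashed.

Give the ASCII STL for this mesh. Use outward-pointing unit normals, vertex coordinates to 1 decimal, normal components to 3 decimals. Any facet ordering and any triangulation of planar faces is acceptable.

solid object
 facet normal 0.772 0.635 -0.021
  outer loop
   vertex 3.4 1.6 3.6
   vertex 3.8 1.0 0.2
   vertex 2.0 3.2 0.6
  endloop
 endfacet
 facet normal -0.287 -0.061 -0.956
  outer loop
   vertex 0.6 0.4 1.2
   vertex 2.0 3.2 0.6
   vertex 3.8 1.0 0.2
  endloop
 endfacet
 facet normal 0.312 0.891 0.329
  outer loop
   vertex 0.4 2.8 3.2
   vertex 3.4 1.6 3.6
   vertex 2.0 3.2 0.6
  endloop
 endfacet
 facet normal -0.857 0.286 -0.429
  outer loop
   vertex 0.4 2.8 3.2
   vertex 0.6 0.4 1.2
   vertex 0.2 1.6 2.8
  endloop
 endfacet
 facet normal -0.829 0.316 -0.462
  outer loop
   vertex 0.4 2.8 3.2
   vertex 2.0 3.2 0.6
   vertex 0.6 0.4 1.2
  endloop
 endfacet
 facet normal -0.436 -0.218 0.873
  outer loop
   vertex 0.4 2.8 3.2
   vertex 0.2 1.6 2.8
   vertex 1.8 0.0 3.2
  endloop
 endfacet
 facet normal -0.164 -0.082 0.983
  outer loop
   vertex 0.4 2.8 3.2
   vertex 1.8 0.0 3.2
   vertex 3.4 1.6 3.6
  endloop
 endfacet
 facet normal -0.700 -0.604 0.382
  outer loop
   vertex 0.8 0.4 2.0
   vertex 1.8 0.0 3.2
   vertex 0.2 1.6 2.8
  endloop
 endfacet
 facet normal -0.815 -0.543 0.204
  outer loop
   vertex 0.8 0.4 2.0
   vertex 0.2 1.6 2.8
   vertex 0.6 0.4 1.2
  endloop
 endfacet
 facet normal -0.492 -0.862 0.123
  outer loop
   vertex 0.8 0.4 2.0
   vertex 0.6 0.4 1.2
   vertex 1.8 0.0 3.2
  endloop
 endfacet
 facet normal -0.068 -0.745 -0.664
  outer loop
   vertex 2.8 0.2 1.2
   vertex 0.6 0.4 1.2
   vertex 3.8 1.0 0.2
  endloop
 endfacet
 facet normal -0.090 -0.986 -0.143
  outer loop
   vertex 2.8 0.2 1.2
   vertex 1.8 0.0 3.2
   vertex 0.6 0.4 1.2
  endloop
 endfacet
 facet normal 0.727 -0.657 0.201
  outer loop
   vertex 2.8 0.2 1.2
   vertex 3.8 1.0 0.2
   vertex 3.4 1.6 3.6
  endloop
 endfacet
 facet normal 0.651 -0.715 0.254
  outer loop
   vertex 2.8 0.2 1.2
   vertex 3.4 1.6 3.6
   vertex 1.8 0.0 3.2
  endloop
 endfacet
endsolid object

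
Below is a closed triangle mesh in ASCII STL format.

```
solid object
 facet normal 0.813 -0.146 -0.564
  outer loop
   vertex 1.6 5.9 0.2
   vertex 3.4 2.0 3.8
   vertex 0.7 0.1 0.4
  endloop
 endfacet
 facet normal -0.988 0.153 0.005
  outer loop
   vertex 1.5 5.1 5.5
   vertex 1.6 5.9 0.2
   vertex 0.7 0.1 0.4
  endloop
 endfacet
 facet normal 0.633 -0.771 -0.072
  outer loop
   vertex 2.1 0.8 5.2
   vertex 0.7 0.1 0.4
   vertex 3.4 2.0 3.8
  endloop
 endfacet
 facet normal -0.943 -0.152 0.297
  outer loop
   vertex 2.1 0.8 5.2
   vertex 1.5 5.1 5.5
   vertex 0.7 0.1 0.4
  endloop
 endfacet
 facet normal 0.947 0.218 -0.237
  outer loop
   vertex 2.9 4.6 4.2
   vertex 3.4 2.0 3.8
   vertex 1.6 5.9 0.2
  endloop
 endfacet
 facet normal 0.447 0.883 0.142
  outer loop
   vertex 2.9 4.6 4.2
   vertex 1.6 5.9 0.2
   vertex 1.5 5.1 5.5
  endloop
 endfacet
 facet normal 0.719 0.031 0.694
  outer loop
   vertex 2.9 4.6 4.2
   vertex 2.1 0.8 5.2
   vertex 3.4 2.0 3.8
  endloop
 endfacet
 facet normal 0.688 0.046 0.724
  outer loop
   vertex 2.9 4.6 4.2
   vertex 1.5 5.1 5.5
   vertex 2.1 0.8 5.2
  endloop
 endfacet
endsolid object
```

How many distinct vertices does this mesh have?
6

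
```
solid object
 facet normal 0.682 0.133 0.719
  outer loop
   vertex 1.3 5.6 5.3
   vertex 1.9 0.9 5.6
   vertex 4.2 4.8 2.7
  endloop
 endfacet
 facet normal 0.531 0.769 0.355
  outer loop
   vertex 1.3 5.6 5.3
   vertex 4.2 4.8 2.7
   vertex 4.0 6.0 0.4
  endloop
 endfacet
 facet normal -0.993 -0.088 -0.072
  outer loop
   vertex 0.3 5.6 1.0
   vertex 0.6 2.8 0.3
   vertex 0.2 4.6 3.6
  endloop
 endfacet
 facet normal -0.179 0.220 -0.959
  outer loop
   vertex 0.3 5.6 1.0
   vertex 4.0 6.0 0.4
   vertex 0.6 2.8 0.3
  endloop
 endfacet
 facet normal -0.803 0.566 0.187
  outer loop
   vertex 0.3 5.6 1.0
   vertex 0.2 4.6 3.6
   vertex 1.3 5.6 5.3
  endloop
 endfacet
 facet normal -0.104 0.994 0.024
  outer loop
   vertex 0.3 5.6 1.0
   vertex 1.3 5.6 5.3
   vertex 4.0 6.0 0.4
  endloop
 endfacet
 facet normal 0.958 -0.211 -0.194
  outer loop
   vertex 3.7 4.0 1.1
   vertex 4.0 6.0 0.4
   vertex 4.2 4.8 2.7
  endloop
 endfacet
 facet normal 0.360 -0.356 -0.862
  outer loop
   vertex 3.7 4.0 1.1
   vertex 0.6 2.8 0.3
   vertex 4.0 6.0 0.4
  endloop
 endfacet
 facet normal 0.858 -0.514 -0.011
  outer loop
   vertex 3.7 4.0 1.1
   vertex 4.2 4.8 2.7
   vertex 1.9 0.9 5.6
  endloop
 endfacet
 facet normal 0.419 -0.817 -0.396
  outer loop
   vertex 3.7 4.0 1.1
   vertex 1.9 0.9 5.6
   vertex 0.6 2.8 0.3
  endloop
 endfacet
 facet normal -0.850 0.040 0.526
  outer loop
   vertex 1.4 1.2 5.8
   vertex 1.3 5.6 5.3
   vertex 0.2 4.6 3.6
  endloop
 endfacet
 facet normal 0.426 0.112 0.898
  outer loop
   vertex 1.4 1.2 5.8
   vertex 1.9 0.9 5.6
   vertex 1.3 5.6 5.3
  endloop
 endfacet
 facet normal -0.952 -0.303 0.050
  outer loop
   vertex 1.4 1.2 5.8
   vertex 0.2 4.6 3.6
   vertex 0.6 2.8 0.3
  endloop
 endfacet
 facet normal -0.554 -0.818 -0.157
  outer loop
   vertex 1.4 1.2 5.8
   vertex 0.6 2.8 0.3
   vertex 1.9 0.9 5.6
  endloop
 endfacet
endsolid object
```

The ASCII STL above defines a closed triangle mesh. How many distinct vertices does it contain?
9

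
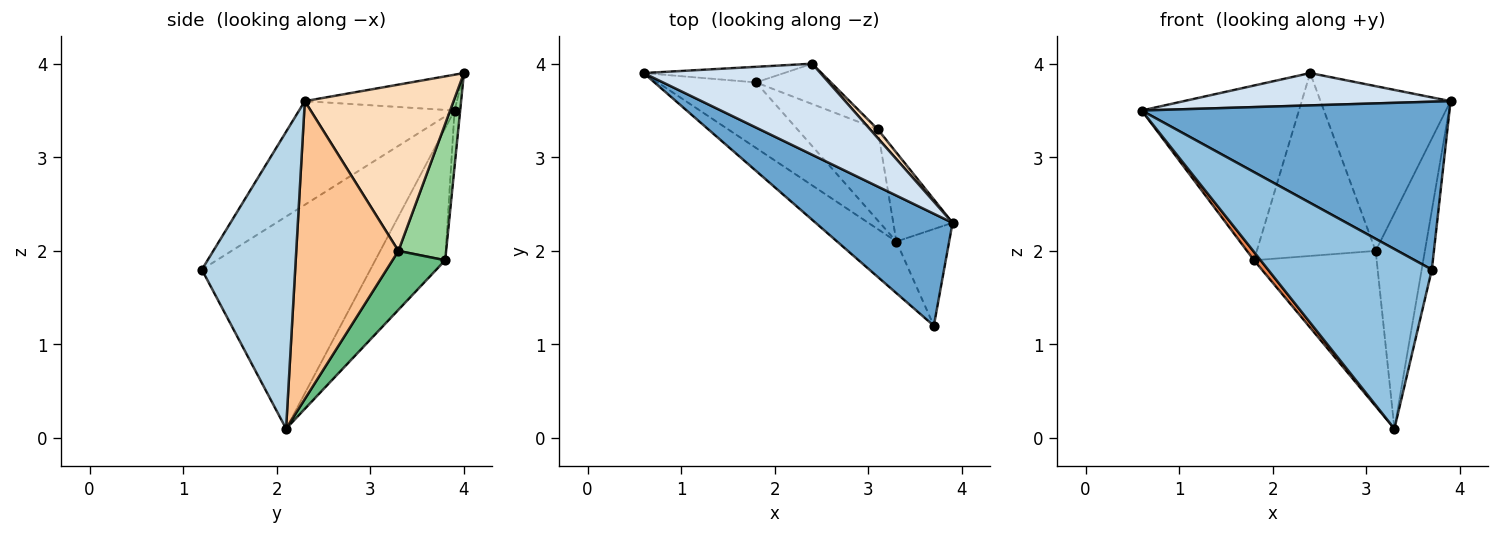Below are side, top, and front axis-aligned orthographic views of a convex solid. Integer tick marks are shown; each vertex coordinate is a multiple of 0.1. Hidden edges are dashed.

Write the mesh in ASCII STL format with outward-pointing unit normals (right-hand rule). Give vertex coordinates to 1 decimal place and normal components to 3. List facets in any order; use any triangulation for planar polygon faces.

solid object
 facet normal -0.387 -0.767 0.512
  outer loop
   vertex 3.7 1.2 1.8
   vertex 3.9 2.3 3.6
   vertex 0.6 3.9 3.5
  endloop
 endfacet
 facet normal -0.703 -0.683 -0.196
  outer loop
   vertex 3.3 2.1 0.1
   vertex 3.7 1.2 1.8
   vertex 0.6 3.9 3.5
  endloop
 endfacet
 facet normal 0.979 0.107 -0.174
  outer loop
   vertex 3.3 2.1 0.1
   vertex 3.9 2.3 3.6
   vertex 3.7 1.2 1.8
  endloop
 endfacet
 facet normal -0.187 -0.329 0.926
  outer loop
   vertex 2.4 4.0 3.9
   vertex 0.6 3.9 3.5
   vertex 3.9 2.3 3.6
  endloop
 endfacet
 facet normal -0.800 -0.076 -0.595
  outer loop
   vertex 1.8 3.8 1.9
   vertex 3.3 2.1 0.1
   vertex 0.6 3.9 3.5
  endloop
 endfacet
 facet normal -0.036 0.995 -0.089
  outer loop
   vertex 1.8 3.8 1.9
   vertex 0.6 3.9 3.5
   vertex 2.4 4.0 3.9
  endloop
 endfacet
 facet normal 0.887 0.427 -0.176
  outer loop
   vertex 3.1 3.3 2.0
   vertex 3.9 2.3 3.6
   vertex 3.3 2.1 0.1
  endloop
 endfacet
 facet normal 0.752 0.658 0.035
  outer loop
   vertex 3.1 3.3 2.0
   vertex 2.4 4.0 3.9
   vertex 3.9 2.3 3.6
  endloop
 endfacet
 facet normal 0.348 0.809 -0.474
  outer loop
   vertex 3.1 3.3 2.0
   vertex 3.3 2.1 0.1
   vertex 1.8 3.8 1.9
  endloop
 endfacet
 facet normal 0.365 0.909 -0.200
  outer loop
   vertex 3.1 3.3 2.0
   vertex 1.8 3.8 1.9
   vertex 2.4 4.0 3.9
  endloop
 endfacet
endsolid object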